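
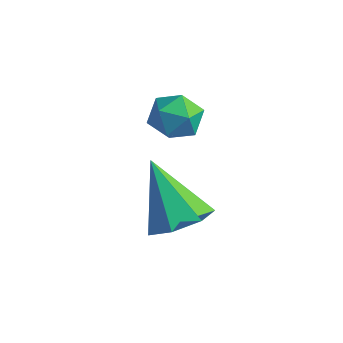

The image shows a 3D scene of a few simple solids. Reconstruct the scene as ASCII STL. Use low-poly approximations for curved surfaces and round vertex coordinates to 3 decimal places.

solid 
facet normal 0.591 -0.106 -0.800
outer loop
vertex 1.836 -0.732 1.095
vertex 1.324 -1.401 0.806
vertex 1.249 -0.531 0.635
endloop
endfacet
facet normal 0.021 0.926 0.377
outer loop
vertex 1.836 -0.732 1.095
vertex 1.249 -0.531 0.635
vertex 0.196 -1.199 2.334
endloop
endfacet
facet normal 0.591 -0.106 -0.800
outer loop
vertex 1.249 -0.531 0.635
vertex 1.324 -1.401 0.806
vertex 0.719 -0.985 0.304
endloop
endfacet
facet normal -0.620 0.781 -0.078
outer loop
vertex 1.249 -0.531 0.635
vertex 0.719 -0.985 0.304
vertex 0.196 -1.199 2.334
endloop
endfacet
facet normal 0.591 -0.106 -0.800
outer loop
vertex 0.719 -0.985 0.304
vertex 1.324 -1.401 0.806
vertex 0.645 -1.752 0.351
endloop
endfacet
facet normal -0.967 0.079 -0.241
outer loop
vertex 0.719 -0.985 0.304
vertex 0.645 -1.752 0.351
vertex 0.196 -1.199 2.334
endloop
endfacet
facet normal 0.591 -0.107 -0.800
outer loop
vertex 0.645 -1.752 0.351
vertex 1.324 -1.401 0.806
vertex 1.082 -2.255 0.741
endloop
endfacet
facet normal -0.759 -0.651 0.010
outer loop
vertex 0.645 -1.752 0.351
vertex 1.082 -2.255 0.741
vertex 0.196 -1.199 2.334
endloop
endfacet
facet normal 0.590 -0.106 -0.800
outer loop
vertex 1.082 -2.255 0.741
vertex 1.324 -1.401 0.806
vertex 1.702 -2.115 1.18
endloop
endfacet
facet normal -0.150 -0.860 0.487
outer loop
vertex 1.082 -2.255 0.741
vertex 1.702 -2.115 1.18
vertex 0.196 -1.199 2.334
endloop
endfacet
facet normal 0.591 -0.106 -0.800
outer loop
vertex 1.702 -2.115 1.18
vertex 1.324 -1.401 0.806
vertex 2.037 -1.438 1.338
endloop
endfacet
facet normal 0.398 -0.391 0.830
outer loop
vertex 1.702 -2.115 1.18
vertex 2.037 -1.438 1.338
vertex 0.196 -1.199 2.334
endloop
endfacet
facet normal 0.591 -0.107 -0.800
outer loop
vertex 2.037 -1.438 1.338
vertex 1.324 -1.401 0.806
vertex 1.836 -0.732 1.095
endloop
endfacet
facet normal 0.475 0.404 0.781
outer loop
vertex 2.037 -1.438 1.338
vertex 1.836 -0.732 1.095
vertex 0.196 -1.199 2.334
endloop
endfacet
facet normal -0.537 0.496 0.682
outer loop
vertex -1.455 1.836 1.801
vertex -1.795 1.16 2.025
vertex -1.13 1.401 2.373
endloop
endfacet
facet normal 0.091 0.817 0.570
outer loop
vertex -1.455 1.836 1.801
vertex -1.13 1.401 2.373
vertex -0.674 1.734 1.823
endloop
endfacet
facet normal 0.132 0.984 -0.123
outer loop
vertex -1.455 1.836 1.801
vertex -0.674 1.734 1.823
vertex -1.057 1.699 1.135
endloop
endfacet
facet normal -0.471 0.766 -0.439
outer loop
vertex -1.455 1.836 1.801
vertex -1.057 1.699 1.135
vertex -1.75 1.344 1.259
endloop
endfacet
facet normal -0.884 0.464 0.060
outer loop
vertex -1.455 1.836 1.801
vertex -1.75 1.344 1.259
vertex -1.795 1.16 2.025
endloop
endfacet
facet normal 0.607 0.349 0.714
outer loop
vertex -0.674 1.734 1.823
vertex -1.13 1.401 2.373
vertex -0.53 0.996 2.061
endloop
endfacet
facet normal -0.407 -0.172 0.897
outer loop
vertex -1.13 1.401 2.373
vertex -1.795 1.16 2.025
vertex -1.223 0.641 2.185
endloop
endfacet
facet normal -0.968 -0.225 -0.111
outer loop
vertex -1.795 1.16 2.025
vertex -1.75 1.344 1.259
vertex -1.606 0.606 1.497
endloop
endfacet
facet normal -0.299 0.263 -0.917
outer loop
vertex -1.75 1.344 1.259
vertex -1.057 1.699 1.135
vertex -1.15 0.939 0.947
endloop
endfacet
facet normal 0.674 0.617 -0.406
outer loop
vertex -1.057 1.699 1.135
vertex -0.674 1.734 1.823
vertex -0.485 1.18 1.295
endloop
endfacet
facet normal 0.471 -0.766 0.439
outer loop
vertex -0.825 0.504 1.519
vertex -0.53 0.996 2.061
vertex -1.223 0.641 2.185
endloop
endfacet
facet normal -0.132 -0.984 0.123
outer loop
vertex -0.825 0.504 1.519
vertex -1.223 0.641 2.185
vertex -1.606 0.606 1.497
endloop
endfacet
facet normal -0.091 -0.817 -0.570
outer loop
vertex -0.825 0.504 1.519
vertex -1.606 0.606 1.497
vertex -1.15 0.939 0.947
endloop
endfacet
facet normal 0.537 -0.496 -0.682
outer loop
vertex -0.825 0.504 1.519
vertex -1.15 0.939 0.947
vertex -0.485 1.18 1.295
endloop
endfacet
facet normal 0.884 -0.464 -0.060
outer loop
vertex -0.825 0.504 1.519
vertex -0.485 1.18 1.295
vertex -0.53 0.996 2.061
endloop
endfacet
facet normal 0.299 -0.263 0.917
outer loop
vertex -1.223 0.641 2.185
vertex -0.53 0.996 2.061
vertex -1.13 1.401 2.373
endloop
endfacet
facet normal -0.674 -0.617 0.406
outer loop
vertex -1.606 0.606 1.497
vertex -1.223 0.641 2.185
vertex -1.795 1.16 2.025
endloop
endfacet
facet normal -0.607 -0.349 -0.714
outer loop
vertex -1.15 0.939 0.947
vertex -1.606 0.606 1.497
vertex -1.75 1.344 1.259
endloop
endfacet
facet normal 0.407 0.172 -0.897
outer loop
vertex -0.485 1.18 1.295
vertex -1.15 0.939 0.947
vertex -1.057 1.699 1.135
endloop
endfacet
facet normal 0.968 0.225 0.111
outer loop
vertex -0.53 0.996 2.061
vertex -0.485 1.18 1.295
vertex -0.674 1.734 1.823
endloop
endfacet

endsolid


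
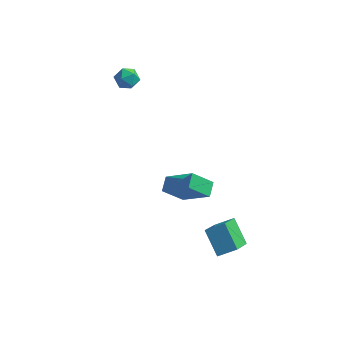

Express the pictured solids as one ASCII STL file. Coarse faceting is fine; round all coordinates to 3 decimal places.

solid 
facet normal -0.668 -0.324 0.671
outer loop
vertex 1.239 -1.91 1.419
vertex 1.19 -1.119 1.752
vertex -0.239 -1.47 0.16
endloop
endfacet
facet normal 0.056 -0.920 -0.387
outer loop
vertex 0.69 -1.021 -0.772
vertex 1.239 -1.91 1.419
vertex -0.239 -1.47 0.16
endloop
endfacet
facet normal -0.668 -0.324 0.671
outer loop
vertex -0.239 -1.47 0.16
vertex 1.19 -1.119 1.752
vertex -0.287 -0.679 0.494
endloop
endfacet
facet normal -0.742 0.222 -0.633
outer loop
vertex -0.287 -0.679 0.494
vertex 0.69 -1.021 -0.772
vertex -0.239 -1.47 0.16
endloop
endfacet
facet normal 0.742 -0.221 0.633
outer loop
vertex 1.239 -1.91 1.419
vertex 2.119 -0.67 0.82
vertex 1.19 -1.119 1.752
endloop
endfacet
facet normal 0.056 -0.920 -0.387
outer loop
vertex 2.167 -1.461 0.486
vertex 1.239 -1.91 1.419
vertex 0.69 -1.021 -0.772
endloop
endfacet
facet normal 0.743 -0.222 0.632
outer loop
vertex 2.167 -1.461 0.486
vertex 2.119 -0.67 0.82
vertex 1.239 -1.91 1.419
endloop
endfacet
facet normal -0.056 0.920 0.388
outer loop
vertex 1.19 -1.119 1.752
vertex 2.119 -0.67 0.82
vertex -0.287 -0.679 0.494
endloop
endfacet
facet normal -0.743 0.220 -0.633
outer loop
vertex 0.641 -0.23 -0.439
vertex 0.69 -1.021 -0.772
vertex -0.287 -0.679 0.494
endloop
endfacet
facet normal -0.056 0.920 0.387
outer loop
vertex -0.287 -0.679 0.494
vertex 2.119 -0.67 0.82
vertex 0.641 -0.23 -0.439
endloop
endfacet
facet normal 0.668 0.324 -0.671
outer loop
vertex 0.641 -0.23 -0.439
vertex 2.167 -1.461 0.486
vertex 0.69 -1.021 -0.772
endloop
endfacet
facet normal 0.668 0.324 -0.671
outer loop
vertex 2.119 -0.67 0.82
vertex 2.167 -1.461 0.486
vertex 0.641 -0.23 -0.439
endloop
endfacet
facet normal -0.566 0.541 0.622
outer loop
vertex 2.858 -1.158 -1.924
vertex 2.926 0.425 -3.24
vertex 1.96 -1.53 -2.418
endloop
endfacet
facet normal -0.033 -0.769 0.639
outer loop
vertex 2.854 -2.385 -3.4
vertex 2.858 -1.158 -1.924
vertex 1.96 -1.53 -2.418
endloop
endfacet
facet normal -0.566 0.541 0.622
outer loop
vertex 1.96 -1.53 -2.418
vertex 2.926 0.425 -3.24
vertex 2.028 0.053 -3.734
endloop
endfacet
facet normal -0.824 -0.341 -0.453
outer loop
vertex 2.028 0.053 -3.734
vertex 2.854 -2.385 -3.4
vertex 1.96 -1.53 -2.418
endloop
endfacet
facet normal 0.824 0.341 0.453
outer loop
vertex 2.858 -1.158 -1.924
vertex 3.82 -0.43 -4.222
vertex 2.926 0.425 -3.24
endloop
endfacet
facet normal -0.033 -0.769 0.639
outer loop
vertex 3.752 -2.013 -2.906
vertex 2.858 -1.158 -1.924
vertex 2.854 -2.385 -3.4
endloop
endfacet
facet normal 0.824 0.341 0.453
outer loop
vertex 3.752 -2.013 -2.906
vertex 3.82 -0.43 -4.222
vertex 2.858 -1.158 -1.924
endloop
endfacet
facet normal 0.033 0.769 -0.639
outer loop
vertex 2.926 0.425 -3.24
vertex 3.82 -0.43 -4.222
vertex 2.028 0.053 -3.734
endloop
endfacet
facet normal -0.824 -0.341 -0.453
outer loop
vertex 2.922 -0.802 -4.716
vertex 2.854 -2.385 -3.4
vertex 2.028 0.053 -3.734
endloop
endfacet
facet normal 0.033 0.769 -0.639
outer loop
vertex 2.028 0.053 -3.734
vertex 3.82 -0.43 -4.222
vertex 2.922 -0.802 -4.716
endloop
endfacet
facet normal 0.566 -0.541 -0.622
outer loop
vertex 2.922 -0.802 -4.716
vertex 3.752 -2.013 -2.906
vertex 2.854 -2.385 -3.4
endloop
endfacet
facet normal 0.566 -0.541 -0.622
outer loop
vertex 3.82 -0.43 -4.222
vertex 3.752 -2.013 -2.906
vertex 2.922 -0.802 -4.716
endloop
endfacet
facet normal -0.317 0.772 0.552
outer loop
vertex -4.219 4.441 3.047
vertex -4.041 4.088 3.643
vertex -3.563 4.513 3.323
endloop
endfacet
facet normal -0.074 0.994 -0.084
outer loop
vertex -4.219 4.441 3.047
vertex -3.563 4.513 3.323
vertex -3.649 4.447 2.616
endloop
endfacet
facet normal -0.454 0.667 -0.591
outer loop
vertex -4.219 4.441 3.047
vertex -3.649 4.447 2.616
vertex -4.18 3.983 2.5
endloop
endfacet
facet normal -0.932 0.243 -0.270
outer loop
vertex -4.219 4.441 3.047
vertex -4.18 3.983 2.5
vertex -4.422 3.761 3.135
endloop
endfacet
facet normal -0.846 0.309 0.435
outer loop
vertex -4.219 4.441 3.047
vertex -4.422 3.761 3.135
vertex -4.041 4.088 3.643
endloop
endfacet
facet normal 0.604 0.783 -0.147
outer loop
vertex -3.649 4.447 2.616
vertex -3.563 4.513 3.323
vertex -3.118 4.099 2.945
endloop
endfacet
facet normal 0.213 0.424 0.880
outer loop
vertex -3.563 4.513 3.323
vertex -4.041 4.088 3.643
vertex -3.36 3.877 3.58
endloop
endfacet
facet normal -0.643 -0.327 0.693
outer loop
vertex -4.041 4.088 3.643
vertex -4.422 3.761 3.135
vertex -3.891 3.413 3.464
endloop
endfacet
facet normal -0.783 -0.431 -0.449
outer loop
vertex -4.422 3.761 3.135
vertex -4.18 3.983 2.5
vertex -3.977 3.347 2.757
endloop
endfacet
facet normal -0.011 0.254 -0.967
outer loop
vertex -4.18 3.983 2.5
vertex -3.649 4.447 2.616
vertex -3.499 3.772 2.437
endloop
endfacet
facet normal 0.932 -0.243 0.270
outer loop
vertex -3.321 3.419 3.033
vertex -3.118 4.099 2.945
vertex -3.36 3.877 3.58
endloop
endfacet
facet normal 0.454 -0.667 0.591
outer loop
vertex -3.321 3.419 3.033
vertex -3.36 3.877 3.58
vertex -3.891 3.413 3.464
endloop
endfacet
facet normal 0.074 -0.994 0.084
outer loop
vertex -3.321 3.419 3.033
vertex -3.891 3.413 3.464
vertex -3.977 3.347 2.757
endloop
endfacet
facet normal 0.317 -0.772 -0.552
outer loop
vertex -3.321 3.419 3.033
vertex -3.977 3.347 2.757
vertex -3.499 3.772 2.437
endloop
endfacet
facet normal 0.846 -0.309 -0.435
outer loop
vertex -3.321 3.419 3.033
vertex -3.499 3.772 2.437
vertex -3.118 4.099 2.945
endloop
endfacet
facet normal 0.783 0.431 0.449
outer loop
vertex -3.36 3.877 3.58
vertex -3.118 4.099 2.945
vertex -3.563 4.513 3.323
endloop
endfacet
facet normal 0.011 -0.254 0.967
outer loop
vertex -3.891 3.413 3.464
vertex -3.36 3.877 3.58
vertex -4.041 4.088 3.643
endloop
endfacet
facet normal -0.604 -0.783 0.147
outer loop
vertex -3.977 3.347 2.757
vertex -3.891 3.413 3.464
vertex -4.422 3.761 3.135
endloop
endfacet
facet normal -0.213 -0.424 -0.880
outer loop
vertex -3.499 3.772 2.437
vertex -3.977 3.347 2.757
vertex -4.18 3.983 2.5
endloop
endfacet
facet normal 0.643 0.327 -0.693
outer loop
vertex -3.118 4.099 2.945
vertex -3.499 3.772 2.437
vertex -3.649 4.447 2.616
endloop
endfacet

endsolid


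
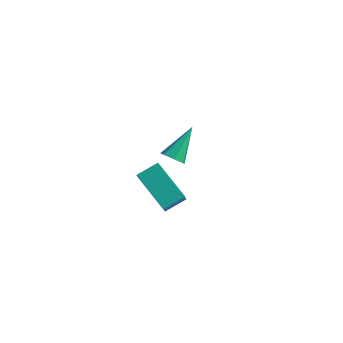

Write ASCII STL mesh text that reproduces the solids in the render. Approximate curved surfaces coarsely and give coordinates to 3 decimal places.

solid 
facet normal -0.106 -0.761 -0.640
outer loop
vertex -1.705 0.915 -1.034
vertex -1.964 1.27 -1.413
vertex -1.4 1.147 -1.36
endloop
endfacet
facet normal 0.786 -0.222 0.577
outer loop
vertex -1.705 0.915 -1.034
vertex -1.4 1.147 -1.36
vertex -1.776 2.61 -0.287
endloop
endfacet
facet normal -0.106 -0.761 -0.640
outer loop
vertex -1.4 1.147 -1.36
vertex -1.964 1.27 -1.413
vertex -1.519 1.471 -1.726
endloop
endfacet
facet normal 0.956 0.287 -0.057
outer loop
vertex -1.4 1.147 -1.36
vertex -1.519 1.471 -1.726
vertex -1.776 2.61 -0.287
endloop
endfacet
facet normal -0.107 -0.761 -0.640
outer loop
vertex -1.519 1.471 -1.726
vertex -1.964 1.27 -1.413
vertex -1.973 1.644 -1.856
endloop
endfacet
facet normal 0.430 0.744 -0.512
outer loop
vertex -1.519 1.471 -1.726
vertex -1.973 1.644 -1.856
vertex -1.776 2.61 -0.287
endloop
endfacet
facet normal -0.107 -0.761 -0.640
outer loop
vertex -1.973 1.644 -1.856
vertex -1.964 1.27 -1.413
vertex -2.421 1.536 -1.653
endloop
endfacet
facet normal -0.395 0.803 -0.445
outer loop
vertex -1.973 1.644 -1.856
vertex -2.421 1.536 -1.653
vertex -1.776 2.61 -0.287
endloop
endfacet
facet normal -0.106 -0.761 -0.641
outer loop
vertex -2.421 1.536 -1.653
vertex -1.964 1.27 -1.413
vertex -2.524 1.227 -1.269
endloop
endfacet
facet normal -0.902 0.420 0.096
outer loop
vertex -2.421 1.536 -1.653
vertex -2.524 1.227 -1.269
vertex -1.776 2.61 -0.287
endloop
endfacet
facet normal -0.106 -0.762 -0.639
outer loop
vertex -2.524 1.227 -1.269
vertex -1.964 1.27 -1.413
vertex -2.206 0.951 -0.993
endloop
endfacet
facet normal -0.706 -0.114 0.699
outer loop
vertex -2.524 1.227 -1.269
vertex -2.206 0.951 -0.993
vertex -1.776 2.61 -0.287
endloop
endfacet
facet normal -0.107 -0.761 -0.640
outer loop
vertex -2.206 0.951 -0.993
vertex -1.964 1.27 -1.413
vertex -1.705 0.915 -1.034
endloop
endfacet
facet normal 0.046 -0.401 0.915
outer loop
vertex -2.206 0.951 -0.993
vertex -1.705 0.915 -1.034
vertex -1.776 2.61 -0.287
endloop
endfacet
facet normal -0.527 -0.757 -0.386
outer loop
vertex -0.862 -3.578 2.118
vertex -1.351 -2.586 0.839
vertex 0.624 -4.111 1.135
endloop
endfacet
facet normal 0.290 -0.587 0.756
outer loop
vertex 1.151 -3.354 1.521
vertex -0.862 -3.578 2.118
vertex 0.624 -4.111 1.135
endloop
endfacet
facet normal -0.527 -0.757 -0.386
outer loop
vertex 0.624 -4.111 1.135
vertex -1.351 -2.586 0.839
vertex 0.135 -3.12 -0.143
endloop
endfacet
facet normal 0.799 -0.287 -0.528
outer loop
vertex 0.135 -3.12 -0.143
vertex 1.151 -3.354 1.521
vertex 0.624 -4.111 1.135
endloop
endfacet
facet normal -0.799 0.287 0.528
outer loop
vertex -0.862 -3.578 2.118
vertex -0.824 -1.829 1.225
vertex -1.351 -2.586 0.839
endloop
endfacet
facet normal 0.290 -0.586 0.757
outer loop
vertex -0.335 -2.82 2.503
vertex -0.862 -3.578 2.118
vertex 1.151 -3.354 1.521
endloop
endfacet
facet normal -0.799 0.287 0.528
outer loop
vertex -0.335 -2.82 2.503
vertex -0.824 -1.829 1.225
vertex -0.862 -3.578 2.118
endloop
endfacet
facet normal -0.289 0.587 -0.756
outer loop
vertex -1.351 -2.586 0.839
vertex -0.824 -1.829 1.225
vertex 0.135 -3.12 -0.143
endloop
endfacet
facet normal 0.799 -0.287 -0.528
outer loop
vertex 0.662 -2.362 0.242
vertex 1.151 -3.354 1.521
vertex 0.135 -3.12 -0.143
endloop
endfacet
facet normal -0.290 0.586 -0.757
outer loop
vertex 0.135 -3.12 -0.143
vertex -0.824 -1.829 1.225
vertex 0.662 -2.362 0.242
endloop
endfacet
facet normal 0.527 0.757 0.386
outer loop
vertex 0.662 -2.362 0.242
vertex -0.335 -2.82 2.503
vertex 1.151 -3.354 1.521
endloop
endfacet
facet normal 0.527 0.757 0.386
outer loop
vertex -0.824 -1.829 1.225
vertex -0.335 -2.82 2.503
vertex 0.662 -2.362 0.242
endloop
endfacet

endsolid


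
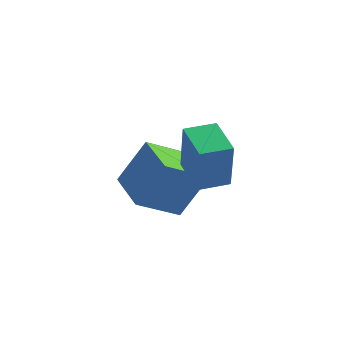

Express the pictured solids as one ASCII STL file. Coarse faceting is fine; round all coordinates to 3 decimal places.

solid 
facet normal -0.833 -0.553 -0.030
outer loop
vertex -2.003 -2.889 1.698
vertex -2.704 -1.847 1.943
vertex -2.135 -2.604 0.108
endloop
endfacet
facet normal 0.548 -0.814 -0.191
outer loop
vertex -1.336 -2.073 0.137
vertex -2.003 -2.889 1.698
vertex -2.135 -2.604 0.108
endloop
endfacet
facet normal -0.833 -0.553 -0.030
outer loop
vertex -2.135 -2.604 0.108
vertex -2.704 -1.847 1.943
vertex -2.836 -1.561 0.354
endloop
endfacet
facet normal -0.082 0.176 -0.981
outer loop
vertex -2.836 -1.561 0.354
vertex -1.336 -2.073 0.137
vertex -2.135 -2.604 0.108
endloop
endfacet
facet normal 0.081 -0.176 0.981
outer loop
vertex -2.003 -2.889 1.698
vertex -1.905 -1.316 1.972
vertex -2.704 -1.847 1.943
endloop
endfacet
facet normal 0.547 -0.815 -0.192
outer loop
vertex -1.204 -2.359 1.726
vertex -2.003 -2.889 1.698
vertex -1.336 -2.073 0.137
endloop
endfacet
facet normal 0.082 -0.176 0.981
outer loop
vertex -1.204 -2.359 1.726
vertex -1.905 -1.316 1.972
vertex -2.003 -2.889 1.698
endloop
endfacet
facet normal -0.548 0.814 0.192
outer loop
vertex -2.704 -1.847 1.943
vertex -1.905 -1.316 1.972
vertex -2.836 -1.561 0.354
endloop
endfacet
facet normal -0.082 0.175 -0.981
outer loop
vertex -2.037 -1.031 0.382
vertex -1.336 -2.073 0.137
vertex -2.836 -1.561 0.354
endloop
endfacet
facet normal -0.547 0.815 0.191
outer loop
vertex -2.836 -1.561 0.354
vertex -1.905 -1.316 1.972
vertex -2.037 -1.031 0.382
endloop
endfacet
facet normal 0.833 0.553 0.030
outer loop
vertex -2.037 -1.031 0.382
vertex -1.204 -2.359 1.726
vertex -1.336 -2.073 0.137
endloop
endfacet
facet normal 0.833 0.553 0.030
outer loop
vertex -1.905 -1.316 1.972
vertex -1.204 -2.359 1.726
vertex -2.037 -1.031 0.382
endloop
endfacet
facet normal -0.570 0.821 0.046
outer loop
vertex -4.405 0.679 -0.363
vertex -3.326 1.473 -1.162
vertex -5.142 0.247 -1.786
endloop
endfacet
facet normal -0.692 -0.509 0.513
outer loop
vertex -4.254 -1.033 -1.858
vertex -4.405 0.679 -0.363
vertex -5.142 0.247 -1.786
endloop
endfacet
facet normal -0.570 0.820 0.046
outer loop
vertex -5.142 0.247 -1.786
vertex -3.326 1.473 -1.162
vertex -4.064 1.041 -2.586
endloop
endfacet
facet normal -0.445 -0.260 -0.857
outer loop
vertex -4.064 1.041 -2.586
vertex -4.254 -1.033 -1.858
vertex -5.142 0.247 -1.786
endloop
endfacet
facet normal 0.444 0.260 0.858
outer loop
vertex -4.405 0.679 -0.363
vertex -2.438 0.193 -1.234
vertex -3.326 1.473 -1.162
endloop
endfacet
facet normal -0.692 -0.509 0.513
outer loop
vertex -3.516 -0.601 -0.434
vertex -4.405 0.679 -0.363
vertex -4.254 -1.033 -1.858
endloop
endfacet
facet normal 0.444 0.261 0.857
outer loop
vertex -3.516 -0.601 -0.434
vertex -2.438 0.193 -1.234
vertex -4.405 0.679 -0.363
endloop
endfacet
facet normal 0.692 0.509 -0.513
outer loop
vertex -3.326 1.473 -1.162
vertex -2.438 0.193 -1.234
vertex -4.064 1.041 -2.586
endloop
endfacet
facet normal -0.443 -0.260 -0.858
outer loop
vertex -3.175 -0.239 -2.657
vertex -4.254 -1.033 -1.858
vertex -4.064 1.041 -2.586
endloop
endfacet
facet normal 0.692 0.509 -0.513
outer loop
vertex -4.064 1.041 -2.586
vertex -2.438 0.193 -1.234
vertex -3.175 -0.239 -2.657
endloop
endfacet
facet normal 0.570 -0.821 -0.046
outer loop
vertex -3.175 -0.239 -2.657
vertex -3.516 -0.601 -0.434
vertex -4.254 -1.033 -1.858
endloop
endfacet
facet normal 0.570 -0.820 -0.046
outer loop
vertex -2.438 0.193 -1.234
vertex -3.516 -0.601 -0.434
vertex -3.175 -0.239 -2.657
endloop
endfacet

endsolid


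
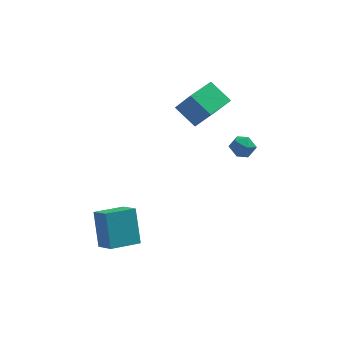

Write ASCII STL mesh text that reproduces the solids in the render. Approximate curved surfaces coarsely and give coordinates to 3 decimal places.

solid 
facet normal 0.367 0.756 -0.542
outer loop
vertex 2.324 1.078 0.824
vertex 1.798 1.448 0.984
vertex 2.339 1.459 1.366
endloop
endfacet
facet normal 0.893 0.356 -0.275
outer loop
vertex 2.324 1.078 0.824
vertex 2.339 1.459 1.366
vertex 2.589 0.846 1.385
endloop
endfacet
facet normal 0.802 -0.314 -0.509
outer loop
vertex 2.324 1.078 0.824
vertex 2.589 0.846 1.385
vertex 2.202 0.456 1.016
endloop
endfacet
facet normal 0.218 -0.327 -0.920
outer loop
vertex 2.324 1.078 0.824
vertex 2.202 0.456 1.016
vertex 1.713 0.827 0.768
endloop
endfacet
facet normal -0.051 0.334 -0.941
outer loop
vertex 2.324 1.078 0.824
vertex 1.713 0.827 0.768
vertex 1.798 1.448 0.984
endloop
endfacet
facet normal 0.829 0.352 0.435
outer loop
vertex 2.589 0.846 1.385
vertex 2.339 1.459 1.366
vertex 2.227 1.073 1.892
endloop
endfacet
facet normal -0.023 1.000 0.004
outer loop
vertex 2.339 1.459 1.366
vertex 1.798 1.448 0.984
vertex 1.738 1.444 1.644
endloop
endfacet
facet normal -0.698 0.319 -0.641
outer loop
vertex 1.798 1.448 0.984
vertex 1.713 0.827 0.768
vertex 1.351 1.054 1.275
endloop
endfacet
facet normal -0.262 -0.751 -0.607
outer loop
vertex 1.713 0.827 0.768
vertex 2.202 0.456 1.016
vertex 1.601 0.441 1.294
endloop
endfacet
facet normal 0.681 -0.730 0.057
outer loop
vertex 2.202 0.456 1.016
vertex 2.589 0.846 1.385
vertex 2.142 0.452 1.676
endloop
endfacet
facet normal -0.218 0.327 0.920
outer loop
vertex 1.616 0.822 1.836
vertex 2.227 1.073 1.892
vertex 1.738 1.444 1.644
endloop
endfacet
facet normal -0.802 0.314 0.509
outer loop
vertex 1.616 0.822 1.836
vertex 1.738 1.444 1.644
vertex 1.351 1.054 1.275
endloop
endfacet
facet normal -0.893 -0.356 0.275
outer loop
vertex 1.616 0.822 1.836
vertex 1.351 1.054 1.275
vertex 1.601 0.441 1.294
endloop
endfacet
facet normal -0.367 -0.756 0.542
outer loop
vertex 1.616 0.822 1.836
vertex 1.601 0.441 1.294
vertex 2.142 0.452 1.676
endloop
endfacet
facet normal 0.051 -0.334 0.941
outer loop
vertex 1.616 0.822 1.836
vertex 2.142 0.452 1.676
vertex 2.227 1.073 1.892
endloop
endfacet
facet normal 0.262 0.751 0.607
outer loop
vertex 1.738 1.444 1.644
vertex 2.227 1.073 1.892
vertex 2.339 1.459 1.366
endloop
endfacet
facet normal -0.681 0.730 -0.057
outer loop
vertex 1.351 1.054 1.275
vertex 1.738 1.444 1.644
vertex 1.798 1.448 0.984
endloop
endfacet
facet normal -0.829 -0.352 -0.435
outer loop
vertex 1.601 0.441 1.294
vertex 1.351 1.054 1.275
vertex 1.713 0.827 0.768
endloop
endfacet
facet normal 0.023 -1.000 -0.004
outer loop
vertex 2.142 0.452 1.676
vertex 1.601 0.441 1.294
vertex 2.202 0.456 1.016
endloop
endfacet
facet normal 0.698 -0.319 0.641
outer loop
vertex 2.227 1.073 1.892
vertex 2.142 0.452 1.676
vertex 2.589 0.846 1.385
endloop
endfacet
facet normal -0.849 -0.499 0.174
outer loop
vertex -3.909 -2.902 -0.102
vertex -4.477 -2.131 -0.663
vertex -3.67 -3.844 -1.641
endloop
endfacet
facet normal 0.513 -0.694 0.505
outer loop
vertex -2.423 -3.109 -1.897
vertex -3.909 -2.902 -0.102
vertex -3.67 -3.844 -1.641
endloop
endfacet
facet normal -0.849 -0.499 0.174
outer loop
vertex -3.67 -3.844 -1.641
vertex -4.477 -2.131 -0.663
vertex -4.239 -3.072 -2.202
endloop
endfacet
facet normal 0.131 -0.518 -0.846
outer loop
vertex -4.239 -3.072 -2.202
vertex -2.423 -3.109 -1.897
vertex -3.67 -3.844 -1.641
endloop
endfacet
facet normal -0.132 0.518 0.845
outer loop
vertex -3.909 -2.902 -0.102
vertex -3.23 -1.396 -0.919
vertex -4.477 -2.131 -0.663
endloop
endfacet
facet normal 0.512 -0.695 0.504
outer loop
vertex -2.661 -2.168 -0.358
vertex -3.909 -2.902 -0.102
vertex -2.423 -3.109 -1.897
endloop
endfacet
facet normal -0.131 0.518 0.845
outer loop
vertex -2.661 -2.168 -0.358
vertex -3.23 -1.396 -0.919
vertex -3.909 -2.902 -0.102
endloop
endfacet
facet normal -0.513 0.695 -0.504
outer loop
vertex -4.477 -2.131 -0.663
vertex -3.23 -1.396 -0.919
vertex -4.239 -3.072 -2.202
endloop
endfacet
facet normal 0.131 -0.518 -0.845
outer loop
vertex -2.991 -2.338 -2.458
vertex -2.423 -3.109 -1.897
vertex -4.239 -3.072 -2.202
endloop
endfacet
facet normal -0.512 0.695 -0.505
outer loop
vertex -4.239 -3.072 -2.202
vertex -3.23 -1.396 -0.919
vertex -2.991 -2.338 -2.458
endloop
endfacet
facet normal 0.849 0.499 -0.174
outer loop
vertex -2.991 -2.338 -2.458
vertex -2.661 -2.168 -0.358
vertex -2.423 -3.109 -1.897
endloop
endfacet
facet normal 0.849 0.499 -0.174
outer loop
vertex -3.23 -1.396 -0.919
vertex -2.661 -2.168 -0.358
vertex -2.991 -2.338 -2.458
endloop
endfacet
facet normal -0.665 0.472 0.579
outer loop
vertex -0.348 0.885 4.802
vertex 0.54 2.094 4.835
vertex -1.023 1.414 3.596
endloop
endfacet
facet normal -0.592 -0.806 -0.022
outer loop
vertex -0.14 0.786 2.825
vertex -0.348 0.885 4.802
vertex -1.023 1.414 3.596
endloop
endfacet
facet normal -0.665 0.472 0.579
outer loop
vertex -1.023 1.414 3.596
vertex 0.54 2.094 4.835
vertex -0.136 2.623 3.629
endloop
endfacet
facet normal -0.457 0.357 -0.814
outer loop
vertex -0.136 2.623 3.629
vertex -0.14 0.786 2.825
vertex -1.023 1.414 3.596
endloop
endfacet
facet normal 0.457 -0.358 0.814
outer loop
vertex -0.348 0.885 4.802
vertex 1.423 1.466 4.064
vertex 0.54 2.094 4.835
endloop
endfacet
facet normal -0.592 -0.806 -0.022
outer loop
vertex 0.536 0.257 4.031
vertex -0.348 0.885 4.802
vertex -0.14 0.786 2.825
endloop
endfacet
facet normal 0.457 -0.357 0.815
outer loop
vertex 0.536 0.257 4.031
vertex 1.423 1.466 4.064
vertex -0.348 0.885 4.802
endloop
endfacet
facet normal 0.592 0.806 0.022
outer loop
vertex 0.54 2.094 4.835
vertex 1.423 1.466 4.064
vertex -0.136 2.623 3.629
endloop
endfacet
facet normal -0.457 0.358 -0.815
outer loop
vertex 0.748 1.995 2.858
vertex -0.14 0.786 2.825
vertex -0.136 2.623 3.629
endloop
endfacet
facet normal 0.592 0.806 0.022
outer loop
vertex -0.136 2.623 3.629
vertex 1.423 1.466 4.064
vertex 0.748 1.995 2.858
endloop
endfacet
facet normal 0.664 -0.472 -0.579
outer loop
vertex 0.748 1.995 2.858
vertex 0.536 0.257 4.031
vertex -0.14 0.786 2.825
endloop
endfacet
facet normal 0.665 -0.472 -0.579
outer loop
vertex 1.423 1.466 4.064
vertex 0.536 0.257 4.031
vertex 0.748 1.995 2.858
endloop
endfacet

endsolid


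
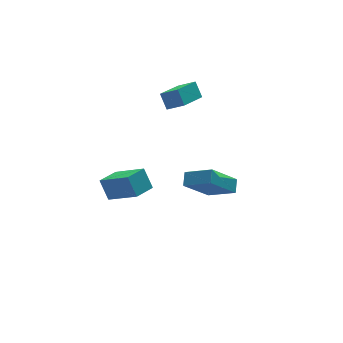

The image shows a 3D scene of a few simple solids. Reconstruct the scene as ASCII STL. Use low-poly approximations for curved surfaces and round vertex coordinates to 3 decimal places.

solid 
facet normal -0.420 0.718 -0.554
outer loop
vertex -4.484 4.256 -3.577
vertex -3.322 4.778 -3.782
vertex -4.342 3.526 -4.631
endloop
endfacet
facet normal -0.901 -0.405 0.159
outer loop
vertex -3.438 1.982 -3.438
vertex -4.484 4.256 -3.577
vertex -4.342 3.526 -4.631
endloop
endfacet
facet normal -0.420 0.718 -0.554
outer loop
vertex -4.342 3.526 -4.631
vertex -3.322 4.778 -3.782
vertex -3.18 4.048 -4.836
endloop
endfacet
facet normal 0.110 -0.566 -0.817
outer loop
vertex -3.18 4.048 -4.836
vertex -3.438 1.982 -3.438
vertex -4.342 3.526 -4.631
endloop
endfacet
facet normal -0.110 0.566 0.817
outer loop
vertex -4.484 4.256 -3.577
vertex -2.418 3.234 -2.589
vertex -3.322 4.778 -3.782
endloop
endfacet
facet normal -0.901 -0.405 0.159
outer loop
vertex -3.58 2.712 -2.384
vertex -4.484 4.256 -3.577
vertex -3.438 1.982 -3.438
endloop
endfacet
facet normal -0.110 0.566 0.817
outer loop
vertex -3.58 2.712 -2.384
vertex -2.418 3.234 -2.589
vertex -4.484 4.256 -3.577
endloop
endfacet
facet normal 0.901 0.405 -0.159
outer loop
vertex -3.322 4.778 -3.782
vertex -2.418 3.234 -2.589
vertex -3.18 4.048 -4.836
endloop
endfacet
facet normal 0.110 -0.566 -0.817
outer loop
vertex -2.276 2.504 -3.643
vertex -3.438 1.982 -3.438
vertex -3.18 4.048 -4.836
endloop
endfacet
facet normal 0.901 0.405 -0.159
outer loop
vertex -3.18 4.048 -4.836
vertex -2.418 3.234 -2.589
vertex -2.276 2.504 -3.643
endloop
endfacet
facet normal 0.420 -0.718 0.554
outer loop
vertex -2.276 2.504 -3.643
vertex -3.58 2.712 -2.384
vertex -3.438 1.982 -3.438
endloop
endfacet
facet normal 0.420 -0.718 0.554
outer loop
vertex -2.418 3.234 -2.589
vertex -3.58 2.712 -2.384
vertex -2.276 2.504 -3.643
endloop
endfacet
facet normal -0.795 -0.502 0.341
outer loop
vertex -0.736 2.701 3.604
vertex -1.394 3.355 3.032
vertex -0.677 2.072 2.816
endloop
endfacet
facet normal 0.604 -0.600 0.524
outer loop
vertex 0.834 3.025 2.168
vertex -0.736 2.701 3.604
vertex -0.677 2.072 2.816
endloop
endfacet
facet normal -0.795 -0.502 0.341
outer loop
vertex -0.677 2.072 2.816
vertex -1.394 3.355 3.032
vertex -1.335 2.726 2.244
endloop
endfacet
facet normal 0.059 -0.623 -0.780
outer loop
vertex -1.335 2.726 2.244
vertex 0.834 3.025 2.168
vertex -0.677 2.072 2.816
endloop
endfacet
facet normal -0.059 0.623 0.780
outer loop
vertex -0.736 2.701 3.604
vertex 0.117 4.308 2.384
vertex -1.394 3.355 3.032
endloop
endfacet
facet normal 0.604 -0.600 0.524
outer loop
vertex 0.775 3.654 2.956
vertex -0.736 2.701 3.604
vertex 0.834 3.025 2.168
endloop
endfacet
facet normal -0.059 0.623 0.780
outer loop
vertex 0.775 3.654 2.956
vertex 0.117 4.308 2.384
vertex -0.736 2.701 3.604
endloop
endfacet
facet normal -0.604 0.600 -0.524
outer loop
vertex -1.394 3.355 3.032
vertex 0.117 4.308 2.384
vertex -1.335 2.726 2.244
endloop
endfacet
facet normal 0.059 -0.623 -0.780
outer loop
vertex 0.176 3.679 1.596
vertex 0.834 3.025 2.168
vertex -1.335 2.726 2.244
endloop
endfacet
facet normal -0.604 0.600 -0.524
outer loop
vertex -1.335 2.726 2.244
vertex 0.117 4.308 2.384
vertex 0.176 3.679 1.596
endloop
endfacet
facet normal 0.795 0.502 -0.341
outer loop
vertex 0.176 3.679 1.596
vertex 0.775 3.654 2.956
vertex 0.834 3.025 2.168
endloop
endfacet
facet normal 0.795 0.502 -0.341
outer loop
vertex 0.117 4.308 2.384
vertex 0.775 3.654 2.956
vertex 0.176 3.679 1.596
endloop
endfacet
facet normal -0.550 0.690 -0.471
outer loop
vertex -2.539 -1.597 1.205
vertex -1.085 -1.468 -0.305
vertex -2.917 -2.181 0.791
endloop
endfacet
facet normal -0.693 -0.061 0.718
outer loop
vertex -2.015 -3.312 1.565
vertex -2.539 -1.597 1.205
vertex -2.917 -2.181 0.791
endloop
endfacet
facet normal -0.550 0.689 -0.472
outer loop
vertex -2.917 -2.181 0.791
vertex -1.085 -1.468 -0.305
vertex -1.463 -2.053 -0.718
endloop
endfacet
facet normal -0.467 -0.722 -0.511
outer loop
vertex -1.463 -2.053 -0.718
vertex -2.015 -3.312 1.565
vertex -2.917 -2.181 0.791
endloop
endfacet
facet normal 0.467 0.722 0.511
outer loop
vertex -2.539 -1.597 1.205
vertex -0.183 -2.599 0.469
vertex -1.085 -1.468 -0.305
endloop
endfacet
facet normal -0.692 -0.061 0.719
outer loop
vertex -1.637 -2.727 1.978
vertex -2.539 -1.597 1.205
vertex -2.015 -3.312 1.565
endloop
endfacet
facet normal 0.467 0.722 0.511
outer loop
vertex -1.637 -2.727 1.978
vertex -0.183 -2.599 0.469
vertex -2.539 -1.597 1.205
endloop
endfacet
facet normal 0.692 0.060 -0.719
outer loop
vertex -1.085 -1.468 -0.305
vertex -0.183 -2.599 0.469
vertex -1.463 -2.053 -0.718
endloop
endfacet
facet normal -0.467 -0.722 -0.511
outer loop
vertex -0.561 -3.183 0.055
vertex -2.015 -3.312 1.565
vertex -1.463 -2.053 -0.718
endloop
endfacet
facet normal 0.693 0.061 -0.719
outer loop
vertex -1.463 -2.053 -0.718
vertex -0.183 -2.599 0.469
vertex -0.561 -3.183 0.055
endloop
endfacet
facet normal 0.551 -0.689 0.471
outer loop
vertex -0.561 -3.183 0.055
vertex -1.637 -2.727 1.978
vertex -2.015 -3.312 1.565
endloop
endfacet
facet normal 0.550 -0.690 0.471
outer loop
vertex -0.183 -2.599 0.469
vertex -1.637 -2.727 1.978
vertex -0.561 -3.183 0.055
endloop
endfacet

endsolid


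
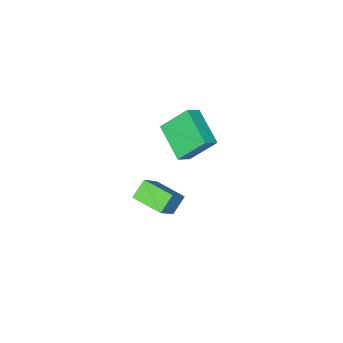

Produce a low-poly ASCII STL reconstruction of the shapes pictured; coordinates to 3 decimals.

solid 
facet normal -0.643 -0.180 -0.744
outer loop
vertex 0.228 -3.003 -3.233
vertex -0.037 -1.244 -3.43
vertex 1.137 -2.956 -4.03
endloop
endfacet
facet normal 0.148 -0.983 0.111
outer loop
vertex 2.417 -2.596 -2.55
vertex 0.228 -3.003 -3.233
vertex 1.137 -2.956 -4.03
endloop
endfacet
facet normal -0.644 -0.181 -0.743
outer loop
vertex 1.137 -2.956 -4.03
vertex -0.037 -1.244 -3.43
vertex 0.871 -1.196 -4.228
endloop
endfacet
facet normal 0.751 0.039 -0.659
outer loop
vertex 0.871 -1.196 -4.228
vertex 2.417 -2.596 -2.55
vertex 1.137 -2.956 -4.03
endloop
endfacet
facet normal -0.751 -0.039 0.659
outer loop
vertex 0.228 -3.003 -3.233
vertex 1.243 -0.884 -1.95
vertex -0.037 -1.244 -3.43
endloop
endfacet
facet normal 0.148 -0.983 0.110
outer loop
vertex 1.509 -2.644 -1.752
vertex 0.228 -3.003 -3.233
vertex 2.417 -2.596 -2.55
endloop
endfacet
facet normal -0.751 -0.039 0.659
outer loop
vertex 1.509 -2.644 -1.752
vertex 1.243 -0.884 -1.95
vertex 0.228 -3.003 -3.233
endloop
endfacet
facet normal -0.149 0.983 -0.110
outer loop
vertex -0.037 -1.244 -3.43
vertex 1.243 -0.884 -1.95
vertex 0.871 -1.196 -4.228
endloop
endfacet
facet normal 0.751 0.039 -0.659
outer loop
vertex 2.152 -0.837 -2.747
vertex 2.417 -2.596 -2.55
vertex 0.871 -1.196 -4.228
endloop
endfacet
facet normal -0.148 0.983 -0.110
outer loop
vertex 0.871 -1.196 -4.228
vertex 1.243 -0.884 -1.95
vertex 2.152 -0.837 -2.747
endloop
endfacet
facet normal 0.644 0.180 0.744
outer loop
vertex 2.152 -0.837 -2.747
vertex 1.509 -2.644 -1.752
vertex 2.417 -2.596 -2.55
endloop
endfacet
facet normal 0.643 0.181 0.744
outer loop
vertex 1.243 -0.884 -1.95
vertex 1.509 -2.644 -1.752
vertex 2.152 -0.837 -2.747
endloop
endfacet
facet normal -0.488 0.500 0.715
outer loop
vertex -0.883 -1.062 3.68
vertex -0.062 -1.099 4.266
vertex -0.19 0.833 2.828
endloop
endfacet
facet normal -0.813 0.036 -0.581
outer loop
vertex 0.762 -0.141 1.434
vertex -0.883 -1.062 3.68
vertex -0.19 0.833 2.828
endloop
endfacet
facet normal -0.489 0.500 0.715
outer loop
vertex -0.19 0.833 2.828
vertex -0.062 -1.099 4.266
vertex 0.631 0.796 3.415
endloop
endfacet
facet normal 0.317 0.865 -0.388
outer loop
vertex 0.631 0.796 3.415
vertex 0.762 -0.141 1.434
vertex -0.19 0.833 2.828
endloop
endfacet
facet normal -0.316 -0.865 0.389
outer loop
vertex -0.883 -1.062 3.68
vertex 0.89 -2.073 2.872
vertex -0.062 -1.099 4.266
endloop
endfacet
facet normal -0.813 0.037 -0.581
outer loop
vertex 0.069 -2.036 2.285
vertex -0.883 -1.062 3.68
vertex 0.762 -0.141 1.434
endloop
endfacet
facet normal -0.317 -0.865 0.388
outer loop
vertex 0.069 -2.036 2.285
vertex 0.89 -2.073 2.872
vertex -0.883 -1.062 3.68
endloop
endfacet
facet normal 0.813 -0.037 0.581
outer loop
vertex -0.062 -1.099 4.266
vertex 0.89 -2.073 2.872
vertex 0.631 0.796 3.415
endloop
endfacet
facet normal 0.316 0.865 -0.388
outer loop
vertex 1.583 -0.178 2.02
vertex 0.762 -0.141 1.434
vertex 0.631 0.796 3.415
endloop
endfacet
facet normal 0.813 -0.036 0.581
outer loop
vertex 0.631 0.796 3.415
vertex 0.89 -2.073 2.872
vertex 1.583 -0.178 2.02
endloop
endfacet
facet normal 0.488 -0.500 -0.715
outer loop
vertex 1.583 -0.178 2.02
vertex 0.069 -2.036 2.285
vertex 0.762 -0.141 1.434
endloop
endfacet
facet normal 0.489 -0.500 -0.715
outer loop
vertex 0.89 -2.073 2.872
vertex 0.069 -2.036 2.285
vertex 1.583 -0.178 2.02
endloop
endfacet

endsolid


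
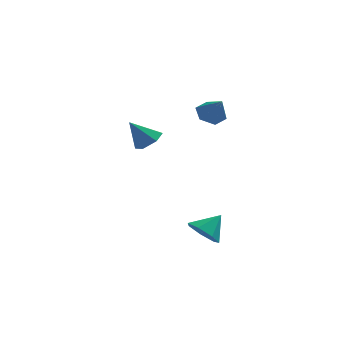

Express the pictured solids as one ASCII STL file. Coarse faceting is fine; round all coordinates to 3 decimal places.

solid 
facet normal -0.603 -0.454 -0.656
outer loop
vertex 2.012 -2.749 -1.63
vertex 1.43 -2.471 -1.288
vertex 1.814 -2.184 -1.839
endloop
endfacet
facet normal 0.942 0.244 -0.232
outer loop
vertex 2.012 -2.749 -1.63
vertex 1.814 -2.184 -1.839
vertex 2.07 -1.989 -0.592
endloop
endfacet
facet normal -0.602 -0.454 -0.656
outer loop
vertex 1.814 -2.184 -1.839
vertex 1.43 -2.471 -1.288
vertex 1.327 -1.836 -1.633
endloop
endfacet
facet normal 0.498 0.835 -0.233
outer loop
vertex 1.814 -2.184 -1.839
vertex 1.327 -1.836 -1.633
vertex 2.07 -1.989 -0.592
endloop
endfacet
facet normal -0.604 -0.454 -0.655
outer loop
vertex 1.327 -1.836 -1.633
vertex 1.43 -2.471 -1.288
vertex 0.918 -1.965 -1.167
endloop
endfacet
facet normal -0.080 0.976 0.200
outer loop
vertex 1.327 -1.836 -1.633
vertex 0.918 -1.965 -1.167
vertex 2.07 -1.989 -0.592
endloop
endfacet
facet normal -0.604 -0.454 -0.655
outer loop
vertex 0.918 -1.965 -1.167
vertex 1.43 -2.471 -1.288
vertex 0.895 -2.475 -0.792
endloop
endfacet
facet normal -0.360 0.563 0.744
outer loop
vertex 0.918 -1.965 -1.167
vertex 0.895 -2.475 -0.792
vertex 2.07 -1.989 -0.592
endloop
endfacet
facet normal -0.604 -0.455 -0.655
outer loop
vertex 0.895 -2.475 -0.792
vertex 1.43 -2.471 -1.288
vertex 1.275 -2.982 -0.79
endloop
endfacet
facet normal -0.129 -0.093 0.987
outer loop
vertex 0.895 -2.475 -0.792
vertex 1.275 -2.982 -0.79
vertex 2.07 -1.989 -0.592
endloop
endfacet
facet normal -0.603 -0.455 -0.655
outer loop
vertex 1.275 -2.982 -0.79
vertex 1.43 -2.471 -1.288
vertex 1.772 -3.104 -1.163
endloop
endfacet
facet normal 0.438 -0.500 0.747
outer loop
vertex 1.275 -2.982 -0.79
vertex 1.772 -3.104 -1.163
vertex 2.07 -1.989 -0.592
endloop
endfacet
facet normal -0.603 -0.455 -0.656
outer loop
vertex 1.772 -3.104 -1.163
vertex 1.43 -2.471 -1.288
vertex 2.012 -2.749 -1.63
endloop
endfacet
facet normal 0.914 -0.349 0.205
outer loop
vertex 1.772 -3.104 -1.163
vertex 2.012 -2.749 -1.63
vertex 2.07 -1.989 -0.592
endloop
endfacet
facet normal -0.368 0.549 -0.750
outer loop
vertex 2.054 1.223 3.556
vertex 1.647 0.762 3.418
vertex 1.486 1.213 3.827
endloop
endfacet
facet normal 0.365 0.504 0.783
outer loop
vertex 2.054 1.223 3.556
vertex 1.486 1.213 3.827
vertex 2.053 0.158 4.242
endloop
endfacet
facet normal -0.368 0.549 -0.750
outer loop
vertex 1.486 1.213 3.827
vertex 1.647 0.762 3.418
vertex 1.079 0.752 3.689
endloop
endfacet
facet normal -0.435 0.117 0.893
outer loop
vertex 1.486 1.213 3.827
vertex 1.079 0.752 3.689
vertex 2.053 0.158 4.242
endloop
endfacet
facet normal -0.368 0.550 -0.750
outer loop
vertex 1.079 0.752 3.689
vertex 1.647 0.762 3.418
vertex 1.241 0.301 3.279
endloop
endfacet
facet normal -0.637 -0.631 0.443
outer loop
vertex 1.079 0.752 3.689
vertex 1.241 0.301 3.279
vertex 2.053 0.158 4.242
endloop
endfacet
facet normal -0.368 0.550 -0.749
outer loop
vertex 1.241 0.301 3.279
vertex 1.647 0.762 3.418
vertex 1.809 0.312 3.008
endloop
endfacet
facet normal -0.036 -0.993 -0.117
outer loop
vertex 1.241 0.301 3.279
vertex 1.809 0.312 3.008
vertex 2.053 0.158 4.242
endloop
endfacet
facet normal -0.369 0.550 -0.749
outer loop
vertex 1.809 0.312 3.008
vertex 1.647 0.762 3.418
vertex 2.216 0.773 3.146
endloop
endfacet
facet normal 0.763 -0.606 -0.226
outer loop
vertex 1.809 0.312 3.008
vertex 2.216 0.773 3.146
vertex 2.053 0.158 4.242
endloop
endfacet
facet normal -0.369 0.550 -0.749
outer loop
vertex 2.216 0.773 3.146
vertex 1.647 0.762 3.418
vertex 2.054 1.223 3.556
endloop
endfacet
facet normal 0.964 0.143 0.224
outer loop
vertex 2.216 0.773 3.146
vertex 2.054 1.223 3.556
vertex 2.053 0.158 4.242
endloop
endfacet
facet normal 0.597 0.059 -0.800
outer loop
vertex -0.159 1.436 2.13
vertex -0.669 1.386 1.746
vertex -0.469 1.963 1.938
endloop
endfacet
facet normal 0.333 0.490 0.806
outer loop
vertex -0.159 1.436 2.13
vertex -0.469 1.963 1.938
vertex -1.391 1.314 2.714
endloop
endfacet
facet normal 0.597 0.059 -0.800
outer loop
vertex -0.469 1.963 1.938
vertex -0.669 1.386 1.746
vertex -0.978 1.912 1.554
endloop
endfacet
facet normal -0.339 0.880 0.333
outer loop
vertex -0.469 1.963 1.938
vertex -0.978 1.912 1.554
vertex -1.391 1.314 2.714
endloop
endfacet
facet normal 0.597 0.059 -0.800
outer loop
vertex -0.978 1.912 1.554
vertex -0.669 1.386 1.746
vertex -1.178 1.335 1.362
endloop
endfacet
facet normal -0.920 0.365 -0.139
outer loop
vertex -0.978 1.912 1.554
vertex -1.178 1.335 1.362
vertex -1.391 1.314 2.714
endloop
endfacet
facet normal 0.597 0.060 -0.800
outer loop
vertex -1.178 1.335 1.362
vertex -0.669 1.386 1.746
vertex -0.868 0.809 1.554
endloop
endfacet
facet normal -0.830 -0.540 -0.139
outer loop
vertex -1.178 1.335 1.362
vertex -0.868 0.809 1.554
vertex -1.391 1.314 2.714
endloop
endfacet
facet normal 0.597 0.060 -0.800
outer loop
vertex -0.868 0.809 1.554
vertex -0.669 1.386 1.746
vertex -0.359 0.86 1.938
endloop
endfacet
facet normal -0.158 -0.929 0.333
outer loop
vertex -0.868 0.809 1.554
vertex -0.359 0.86 1.938
vertex -1.391 1.314 2.714
endloop
endfacet
facet normal 0.597 0.060 -0.800
outer loop
vertex -0.359 0.86 1.938
vertex -0.669 1.386 1.746
vertex -0.159 1.436 2.13
endloop
endfacet
facet normal 0.423 -0.415 0.805
outer loop
vertex -0.359 0.86 1.938
vertex -0.159 1.436 2.13
vertex -1.391 1.314 2.714
endloop
endfacet

endsolid


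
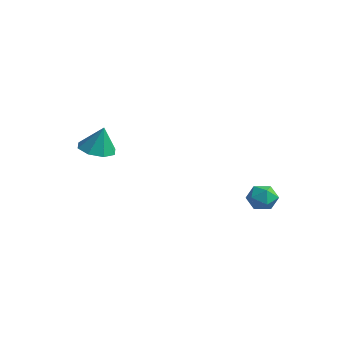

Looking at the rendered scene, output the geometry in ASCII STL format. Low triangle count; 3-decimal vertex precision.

solid 
facet normal -0.009 0.129 0.992
outer loop
vertex 2.56 4.351 -0.613
vertex 2.3 3.747 -0.537
vertex 2.957 3.826 -0.541
endloop
endfacet
facet normal 0.527 0.493 0.693
outer loop
vertex 2.56 4.351 -0.613
vertex 2.957 3.826 -0.541
vertex 3.104 4.294 -0.986
endloop
endfacet
facet normal 0.247 0.945 0.216
outer loop
vertex 2.56 4.351 -0.613
vertex 3.104 4.294 -0.986
vertex 2.537 4.504 -1.257
endloop
endfacet
facet normal -0.461 0.859 0.221
outer loop
vertex 2.56 4.351 -0.613
vertex 2.537 4.504 -1.257
vertex 2.04 4.166 -0.979
endloop
endfacet
facet normal -0.619 0.355 0.701
outer loop
vertex 2.56 4.351 -0.613
vertex 2.04 4.166 -0.979
vertex 2.3 3.747 -0.537
endloop
endfacet
facet normal 0.940 0.029 0.341
outer loop
vertex 3.104 4.294 -0.986
vertex 2.957 3.826 -0.541
vertex 3.18 3.654 -1.141
endloop
endfacet
facet normal 0.072 -0.560 0.825
outer loop
vertex 2.957 3.826 -0.541
vertex 2.3 3.747 -0.537
vertex 2.683 3.316 -0.863
endloop
endfacet
facet normal -0.915 -0.194 0.354
outer loop
vertex 2.3 3.747 -0.537
vertex 2.04 4.166 -0.979
vertex 2.116 3.526 -1.134
endloop
endfacet
facet normal -0.659 0.621 -0.423
outer loop
vertex 2.04 4.166 -0.979
vertex 2.537 4.504 -1.257
vertex 2.263 3.994 -1.579
endloop
endfacet
facet normal 0.487 0.759 -0.431
outer loop
vertex 2.537 4.504 -1.257
vertex 3.104 4.294 -0.986
vertex 2.92 4.073 -1.583
endloop
endfacet
facet normal 0.461 -0.859 -0.221
outer loop
vertex 2.66 3.469 -1.507
vertex 3.18 3.654 -1.141
vertex 2.683 3.316 -0.863
endloop
endfacet
facet normal -0.247 -0.945 -0.216
outer loop
vertex 2.66 3.469 -1.507
vertex 2.683 3.316 -0.863
vertex 2.116 3.526 -1.134
endloop
endfacet
facet normal -0.527 -0.493 -0.693
outer loop
vertex 2.66 3.469 -1.507
vertex 2.116 3.526 -1.134
vertex 2.263 3.994 -1.579
endloop
endfacet
facet normal 0.009 -0.129 -0.992
outer loop
vertex 2.66 3.469 -1.507
vertex 2.263 3.994 -1.579
vertex 2.92 4.073 -1.583
endloop
endfacet
facet normal 0.619 -0.355 -0.701
outer loop
vertex 2.66 3.469 -1.507
vertex 2.92 4.073 -1.583
vertex 3.18 3.654 -1.141
endloop
endfacet
facet normal 0.659 -0.621 0.423
outer loop
vertex 2.683 3.316 -0.863
vertex 3.18 3.654 -1.141
vertex 2.957 3.826 -0.541
endloop
endfacet
facet normal -0.487 -0.759 0.431
outer loop
vertex 2.116 3.526 -1.134
vertex 2.683 3.316 -0.863
vertex 2.3 3.747 -0.537
endloop
endfacet
facet normal -0.940 -0.029 -0.341
outer loop
vertex 2.263 3.994 -1.579
vertex 2.116 3.526 -1.134
vertex 2.04 4.166 -0.979
endloop
endfacet
facet normal -0.072 0.560 -0.825
outer loop
vertex 2.92 4.073 -1.583
vertex 2.263 3.994 -1.579
vertex 2.537 4.504 -1.257
endloop
endfacet
facet normal 0.915 0.194 -0.354
outer loop
vertex 3.18 3.654 -1.141
vertex 2.92 4.073 -1.583
vertex 3.104 4.294 -0.986
endloop
endfacet
facet normal -0.224 -0.145 -0.964
outer loop
vertex -1.604 -0.263 0.723
vertex -2.332 -0.055 0.861
vertex -1.69 0.317 0.656
endloop
endfacet
facet normal 0.941 0.173 0.291
outer loop
vertex -1.604 -0.263 0.723
vertex -1.69 0.317 0.656
vertex -2.068 0.115 1.999
endloop
endfacet
facet normal -0.225 -0.143 -0.964
outer loop
vertex -1.69 0.317 0.656
vertex -2.332 -0.055 0.861
vertex -2.152 0.678 0.71
endloop
endfacet
facet normal 0.611 0.739 0.283
outer loop
vertex -1.69 0.317 0.656
vertex -2.152 0.678 0.71
vertex -2.068 0.115 1.999
endloop
endfacet
facet normal -0.224 -0.144 -0.964
outer loop
vertex -2.152 0.678 0.71
vertex -2.332 -0.055 0.861
vertex -2.72 0.611 0.852
endloop
endfacet
facet normal -0.008 0.916 0.401
outer loop
vertex -2.152 0.678 0.71
vertex -2.72 0.611 0.852
vertex -2.068 0.115 1.999
endloop
endfacet
facet normal -0.225 -0.144 -0.964
outer loop
vertex -2.72 0.611 0.852
vertex -2.332 -0.055 0.861
vertex -3.061 0.153 1.0
endloop
endfacet
facet normal -0.556 0.600 0.575
outer loop
vertex -2.72 0.611 0.852
vertex -3.061 0.153 1.0
vertex -2.068 0.115 1.999
endloop
endfacet
facet normal -0.225 -0.143 -0.964
outer loop
vertex -3.061 0.153 1.0
vertex -2.332 -0.055 0.861
vertex -2.975 -0.426 1.066
endloop
endfacet
facet normal -0.709 -0.025 0.704
outer loop
vertex -3.061 0.153 1.0
vertex -2.975 -0.426 1.066
vertex -2.068 0.115 1.999
endloop
endfacet
facet normal -0.224 -0.145 -0.964
outer loop
vertex -2.975 -0.426 1.066
vertex -2.332 -0.055 0.861
vertex -2.513 -0.788 1.013
endloop
endfacet
facet normal -0.381 -0.590 0.712
outer loop
vertex -2.975 -0.426 1.066
vertex -2.513 -0.788 1.013
vertex -2.068 0.115 1.999
endloop
endfacet
facet normal -0.225 -0.144 -0.964
outer loop
vertex -2.513 -0.788 1.013
vertex -2.332 -0.055 0.861
vertex -1.945 -0.72 0.87
endloop
endfacet
facet normal 0.241 -0.767 0.594
outer loop
vertex -2.513 -0.788 1.013
vertex -1.945 -0.72 0.87
vertex -2.068 0.115 1.999
endloop
endfacet
facet normal -0.224 -0.143 -0.964
outer loop
vertex -1.945 -0.72 0.87
vertex -2.332 -0.055 0.861
vertex -1.604 -0.263 0.723
endloop
endfacet
facet normal 0.787 -0.452 0.420
outer loop
vertex -1.945 -0.72 0.87
vertex -1.604 -0.263 0.723
vertex -2.068 0.115 1.999
endloop
endfacet

endsolid


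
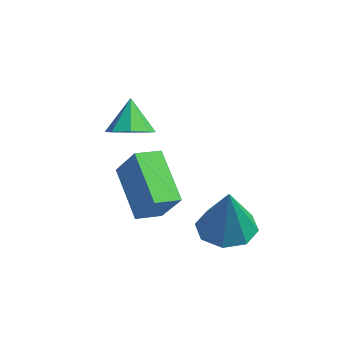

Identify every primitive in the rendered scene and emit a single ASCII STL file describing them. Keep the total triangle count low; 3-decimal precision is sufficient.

solid 
facet normal 0.367 -0.200 -0.909
outer loop
vertex -2.839 0.154 0.042
vertex -3.396 0.423 -0.242
vertex -2.789 0.664 -0.05
endloop
endfacet
facet normal 0.642 0.075 0.763
outer loop
vertex -2.839 0.154 0.042
vertex -2.789 0.664 -0.05
vertex -3.824 0.657 0.822
endloop
endfacet
facet normal 0.367 -0.199 -0.909
outer loop
vertex -2.789 0.664 -0.05
vertex -3.396 0.423 -0.242
vertex -3.094 1.033 -0.254
endloop
endfacet
facet normal 0.463 0.690 0.556
outer loop
vertex -2.789 0.664 -0.05
vertex -3.094 1.033 -0.254
vertex -3.824 0.657 0.822
endloop
endfacet
facet normal 0.366 -0.199 -0.909
outer loop
vertex -3.094 1.033 -0.254
vertex -3.396 0.423 -0.242
vertex -3.576 1.045 -0.451
endloop
endfacet
facet normal -0.088 0.957 0.275
outer loop
vertex -3.094 1.033 -0.254
vertex -3.576 1.045 -0.451
vertex -3.824 0.657 0.822
endloop
endfacet
facet normal 0.366 -0.200 -0.909
outer loop
vertex -3.576 1.045 -0.451
vertex -3.396 0.423 -0.242
vertex -3.952 0.693 -0.525
endloop
endfacet
facet normal -0.690 0.719 0.085
outer loop
vertex -3.576 1.045 -0.451
vertex -3.952 0.693 -0.525
vertex -3.824 0.657 0.822
endloop
endfacet
facet normal 0.366 -0.200 -0.909
outer loop
vertex -3.952 0.693 -0.525
vertex -3.396 0.423 -0.242
vertex -4.002 0.183 -0.433
endloop
endfacet
facet normal -0.989 0.114 0.097
outer loop
vertex -3.952 0.693 -0.525
vertex -4.002 0.183 -0.433
vertex -3.824 0.657 0.822
endloop
endfacet
facet normal 0.366 -0.200 -0.909
outer loop
vertex -4.002 0.183 -0.433
vertex -3.396 0.423 -0.242
vertex -3.697 -0.186 -0.229
endloop
endfacet
facet normal -0.810 -0.501 0.304
outer loop
vertex -4.002 0.183 -0.433
vertex -3.697 -0.186 -0.229
vertex -3.824 0.657 0.822
endloop
endfacet
facet normal 0.366 -0.200 -0.909
outer loop
vertex -3.697 -0.186 -0.229
vertex -3.396 0.423 -0.242
vertex -3.215 -0.198 -0.032
endloop
endfacet
facet normal -0.258 -0.769 0.585
outer loop
vertex -3.697 -0.186 -0.229
vertex -3.215 -0.198 -0.032
vertex -3.824 0.657 0.822
endloop
endfacet
facet normal 0.366 -0.200 -0.909
outer loop
vertex -3.215 -0.198 -0.032
vertex -3.396 0.423 -0.242
vertex -2.839 0.154 0.042
endloop
endfacet
facet normal 0.343 -0.530 0.775
outer loop
vertex -3.215 -0.198 -0.032
vertex -2.839 0.154 0.042
vertex -3.824 0.657 0.822
endloop
endfacet
facet normal -0.412 0.203 -0.888
outer loop
vertex -0.605 2.792 -3.299
vertex -1.095 2.1 -3.23
vertex -1.173 2.917 -3.007
endloop
endfacet
facet normal 0.401 0.806 0.435
outer loop
vertex -0.605 2.792 -3.299
vertex -1.173 2.917 -3.007
vertex -0.325 1.72 -1.57
endloop
endfacet
facet normal -0.411 0.203 -0.888
outer loop
vertex -1.173 2.917 -3.007
vertex -1.095 2.1 -3.23
vertex -1.695 2.564 -2.846
endloop
endfacet
facet normal -0.239 0.672 0.701
outer loop
vertex -1.173 2.917 -3.007
vertex -1.695 2.564 -2.846
vertex -0.325 1.72 -1.57
endloop
endfacet
facet normal -0.411 0.204 -0.889
outer loop
vertex -1.695 2.564 -2.846
vertex -1.095 2.1 -3.23
vertex -1.866 1.94 -2.91
endloop
endfacet
facet normal -0.645 0.099 0.758
outer loop
vertex -1.695 2.564 -2.846
vertex -1.866 1.94 -2.91
vertex -0.325 1.72 -1.57
endloop
endfacet
facet normal -0.411 0.204 -0.888
outer loop
vertex -1.866 1.94 -2.91
vertex -1.095 2.1 -3.23
vertex -1.585 1.409 -3.162
endloop
endfacet
facet normal -0.581 -0.579 0.573
outer loop
vertex -1.866 1.94 -2.91
vertex -1.585 1.409 -3.162
vertex -0.325 1.72 -1.57
endloop
endfacet
facet normal -0.412 0.204 -0.888
outer loop
vertex -1.585 1.409 -3.162
vertex -1.095 2.1 -3.23
vertex -1.017 1.284 -3.454
endloop
endfacet
facet normal -0.082 -0.964 0.253
outer loop
vertex -1.585 1.409 -3.162
vertex -1.017 1.284 -3.454
vertex -0.325 1.72 -1.57
endloop
endfacet
facet normal -0.412 0.204 -0.888
outer loop
vertex -1.017 1.284 -3.454
vertex -1.095 2.1 -3.23
vertex -0.495 1.637 -3.615
endloop
endfacet
facet normal 0.557 -0.830 -0.013
outer loop
vertex -1.017 1.284 -3.454
vertex -0.495 1.637 -3.615
vertex -0.325 1.72 -1.57
endloop
endfacet
facet normal -0.412 0.204 -0.888
outer loop
vertex -0.495 1.637 -3.615
vertex -1.095 2.1 -3.23
vertex -0.324 2.261 -3.551
endloop
endfacet
facet normal 0.964 -0.257 -0.070
outer loop
vertex -0.495 1.637 -3.615
vertex -0.324 2.261 -3.551
vertex -0.325 1.72 -1.57
endloop
endfacet
facet normal -0.412 0.203 -0.888
outer loop
vertex -0.324 2.261 -3.551
vertex -1.095 2.1 -3.23
vertex -0.605 2.792 -3.299
endloop
endfacet
facet normal 0.900 0.421 0.115
outer loop
vertex -0.324 2.261 -3.551
vertex -0.605 2.792 -3.299
vertex -0.325 1.72 -1.57
endloop
endfacet
facet normal -0.727 0.055 0.685
outer loop
vertex -3.827 0.764 -1.285
vertex -3.839 1.591 -1.364
vertex -4.775 0.655 -2.282
endloop
endfacet
facet normal 0.014 -0.995 0.096
outer loop
vertex -3.401 0.549 -3.576
vertex -3.827 0.764 -1.285
vertex -4.775 0.655 -2.282
endloop
endfacet
facet normal -0.727 0.056 0.684
outer loop
vertex -4.775 0.655 -2.282
vertex -3.839 1.591 -1.364
vertex -4.786 1.482 -2.362
endloop
endfacet
facet normal -0.687 -0.079 -0.723
outer loop
vertex -4.786 1.482 -2.362
vertex -3.401 0.549 -3.576
vertex -4.775 0.655 -2.282
endloop
endfacet
facet normal 0.687 0.079 0.723
outer loop
vertex -3.827 0.764 -1.285
vertex -2.465 1.485 -2.658
vertex -3.839 1.591 -1.364
endloop
endfacet
facet normal 0.013 -0.995 0.096
outer loop
vertex -2.454 0.658 -2.578
vertex -3.827 0.764 -1.285
vertex -3.401 0.549 -3.576
endloop
endfacet
facet normal 0.687 0.079 0.723
outer loop
vertex -2.454 0.658 -2.578
vertex -2.465 1.485 -2.658
vertex -3.827 0.764 -1.285
endloop
endfacet
facet normal -0.014 0.995 -0.096
outer loop
vertex -3.839 1.591 -1.364
vertex -2.465 1.485 -2.658
vertex -4.786 1.482 -2.362
endloop
endfacet
facet normal -0.687 -0.079 -0.723
outer loop
vertex -3.413 1.376 -3.655
vertex -3.401 0.549 -3.576
vertex -4.786 1.482 -2.362
endloop
endfacet
facet normal -0.014 0.995 -0.096
outer loop
vertex -4.786 1.482 -2.362
vertex -2.465 1.485 -2.658
vertex -3.413 1.376 -3.655
endloop
endfacet
facet normal 0.727 -0.055 -0.684
outer loop
vertex -3.413 1.376 -3.655
vertex -2.454 0.658 -2.578
vertex -3.401 0.549 -3.576
endloop
endfacet
facet normal 0.727 -0.057 -0.685
outer loop
vertex -2.465 1.485 -2.658
vertex -2.454 0.658 -2.578
vertex -3.413 1.376 -3.655
endloop
endfacet

endsolid


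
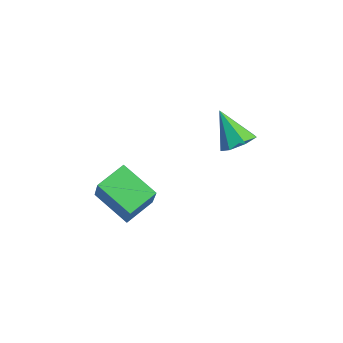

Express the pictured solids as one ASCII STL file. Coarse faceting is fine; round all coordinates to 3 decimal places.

solid 
facet normal 0.616 0.210 -0.760
outer loop
vertex 2.184 2.957 3.103
vertex 1.631 3.704 2.861
vertex 2.38 3.683 3.462
endloop
endfacet
facet normal 0.453 -0.490 0.744
outer loop
vertex 2.184 2.957 3.103
vertex 2.38 3.683 3.462
vertex 0.369 3.276 4.419
endloop
endfacet
facet normal 0.616 0.209 -0.760
outer loop
vertex 2.38 3.683 3.462
vertex 1.631 3.704 2.861
vertex 2.012 4.425 3.368
endloop
endfacet
facet normal 0.362 0.292 0.885
outer loop
vertex 2.38 3.683 3.462
vertex 2.012 4.425 3.368
vertex 0.369 3.276 4.419
endloop
endfacet
facet normal 0.616 0.209 -0.760
outer loop
vertex 2.012 4.425 3.368
vertex 1.631 3.704 2.861
vertex 1.358 4.624 2.893
endloop
endfacet
facet normal -0.182 0.792 0.582
outer loop
vertex 2.012 4.425 3.368
vertex 1.358 4.624 2.893
vertex 0.369 3.276 4.419
endloop
endfacet
facet normal 0.616 0.209 -0.760
outer loop
vertex 1.358 4.624 2.893
vertex 1.631 3.704 2.861
vertex 0.909 4.13 2.393
endloop
endfacet
facet normal -0.769 0.636 0.063
outer loop
vertex 1.358 4.624 2.893
vertex 0.909 4.13 2.393
vertex 0.369 3.276 4.419
endloop
endfacet
facet normal 0.616 0.209 -0.760
outer loop
vertex 0.909 4.13 2.393
vertex 1.631 3.704 2.861
vertex 1.004 3.316 2.246
endloop
endfacet
facet normal -0.958 -0.061 -0.281
outer loop
vertex 0.909 4.13 2.393
vertex 1.004 3.316 2.246
vertex 0.369 3.276 4.419
endloop
endfacet
facet normal 0.615 0.210 -0.760
outer loop
vertex 1.004 3.316 2.246
vertex 1.631 3.704 2.861
vertex 1.572 2.794 2.562
endloop
endfacet
facet normal -0.605 -0.773 -0.191
outer loop
vertex 1.004 3.316 2.246
vertex 1.572 2.794 2.562
vertex 0.369 3.276 4.419
endloop
endfacet
facet normal 0.616 0.210 -0.760
outer loop
vertex 1.572 2.794 2.562
vertex 1.631 3.704 2.861
vertex 2.184 2.957 3.103
endloop
endfacet
facet normal 0.023 -0.964 0.265
outer loop
vertex 1.572 2.794 2.562
vertex 2.184 2.957 3.103
vertex 0.369 3.276 4.419
endloop
endfacet
facet normal -0.507 0.121 -0.853
outer loop
vertex -0.039 -2.919 0.031
vertex -0.533 -1.407 0.539
vertex 1.717 -2.036 -0.888
endloop
endfacet
facet normal 0.296 -0.905 -0.305
outer loop
vertex 2.793 -2.293 0.921
vertex -0.039 -2.919 0.031
vertex 1.717 -2.036 -0.888
endloop
endfacet
facet normal -0.507 0.121 -0.853
outer loop
vertex 1.717 -2.036 -0.888
vertex -0.533 -1.407 0.539
vertex 1.223 -0.524 -0.38
endloop
endfacet
facet normal 0.809 0.407 -0.424
outer loop
vertex 1.223 -0.524 -0.38
vertex 2.793 -2.293 0.921
vertex 1.717 -2.036 -0.888
endloop
endfacet
facet normal -0.809 -0.407 0.424
outer loop
vertex -0.039 -2.919 0.031
vertex 0.543 -1.664 2.348
vertex -0.533 -1.407 0.539
endloop
endfacet
facet normal 0.296 -0.905 -0.305
outer loop
vertex 1.037 -3.176 1.84
vertex -0.039 -2.919 0.031
vertex 2.793 -2.293 0.921
endloop
endfacet
facet normal -0.809 -0.407 0.424
outer loop
vertex 1.037 -3.176 1.84
vertex 0.543 -1.664 2.348
vertex -0.039 -2.919 0.031
endloop
endfacet
facet normal -0.296 0.905 0.305
outer loop
vertex -0.533 -1.407 0.539
vertex 0.543 -1.664 2.348
vertex 1.223 -0.524 -0.38
endloop
endfacet
facet normal 0.809 0.407 -0.424
outer loop
vertex 2.299 -0.781 1.429
vertex 2.793 -2.293 0.921
vertex 1.223 -0.524 -0.38
endloop
endfacet
facet normal -0.296 0.905 0.305
outer loop
vertex 1.223 -0.524 -0.38
vertex 0.543 -1.664 2.348
vertex 2.299 -0.781 1.429
endloop
endfacet
facet normal 0.507 -0.121 0.853
outer loop
vertex 2.299 -0.781 1.429
vertex 1.037 -3.176 1.84
vertex 2.793 -2.293 0.921
endloop
endfacet
facet normal 0.507 -0.121 0.853
outer loop
vertex 0.543 -1.664 2.348
vertex 1.037 -3.176 1.84
vertex 2.299 -0.781 1.429
endloop
endfacet

endsolid


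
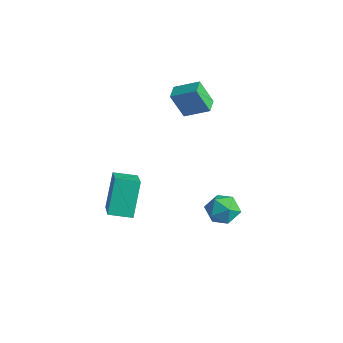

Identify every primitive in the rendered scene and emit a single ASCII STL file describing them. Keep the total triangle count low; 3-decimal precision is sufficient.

solid 
facet normal -0.608 -0.773 0.181
outer loop
vertex 0.552 -4.363 0.239
vertex -1.045 -3.375 -0.907
vertex 1.142 -5.188 -1.296
endloop
endfacet
facet normal 0.726 -0.449 0.521
outer loop
vertex 1.805 -4.345 -1.493
vertex 0.552 -4.363 0.239
vertex 1.142 -5.188 -1.296
endloop
endfacet
facet normal -0.608 -0.773 0.181
outer loop
vertex 1.142 -5.188 -1.296
vertex -1.045 -3.375 -0.907
vertex -0.455 -4.199 -2.442
endloop
endfacet
facet normal 0.321 -0.448 -0.834
outer loop
vertex -0.455 -4.199 -2.442
vertex 1.805 -4.345 -1.493
vertex 1.142 -5.188 -1.296
endloop
endfacet
facet normal -0.322 0.448 0.834
outer loop
vertex 0.552 -4.363 0.239
vertex -0.382 -2.532 -1.104
vertex -1.045 -3.375 -0.907
endloop
endfacet
facet normal 0.726 -0.450 0.520
outer loop
vertex 1.215 -3.521 0.042
vertex 0.552 -4.363 0.239
vertex 1.805 -4.345 -1.493
endloop
endfacet
facet normal -0.321 0.448 0.834
outer loop
vertex 1.215 -3.521 0.042
vertex -0.382 -2.532 -1.104
vertex 0.552 -4.363 0.239
endloop
endfacet
facet normal -0.726 0.449 -0.520
outer loop
vertex -1.045 -3.375 -0.907
vertex -0.382 -2.532 -1.104
vertex -0.455 -4.199 -2.442
endloop
endfacet
facet normal 0.321 -0.448 -0.834
outer loop
vertex 0.208 -3.357 -2.639
vertex 1.805 -4.345 -1.493
vertex -0.455 -4.199 -2.442
endloop
endfacet
facet normal -0.726 0.450 -0.521
outer loop
vertex -0.455 -4.199 -2.442
vertex -0.382 -2.532 -1.104
vertex 0.208 -3.357 -2.639
endloop
endfacet
facet normal 0.608 0.773 -0.181
outer loop
vertex 0.208 -3.357 -2.639
vertex 1.215 -3.521 0.042
vertex 1.805 -4.345 -1.493
endloop
endfacet
facet normal 0.609 0.773 -0.181
outer loop
vertex -0.382 -2.532 -1.104
vertex 1.215 -3.521 0.042
vertex 0.208 -3.357 -2.639
endloop
endfacet
facet normal -0.747 -0.318 0.584
outer loop
vertex 3.125 -0.932 -0.855
vertex 3.201 -1.696 -1.174
vertex 3.637 -1.482 -0.5
endloop
endfacet
facet normal -0.389 0.216 0.896
outer loop
vertex 3.125 -0.932 -0.855
vertex 3.637 -1.482 -0.5
vertex 3.873 -0.69 -0.588
endloop
endfacet
facet normal -0.418 0.783 0.462
outer loop
vertex 3.125 -0.932 -0.855
vertex 3.873 -0.69 -0.588
vertex 3.584 -0.415 -1.316
endloop
endfacet
facet normal -0.792 0.599 -0.117
outer loop
vertex 3.125 -0.932 -0.855
vertex 3.584 -0.415 -1.316
vertex 3.168 -1.036 -1.679
endloop
endfacet
facet normal -0.996 -0.082 -0.042
outer loop
vertex 3.125 -0.932 -0.855
vertex 3.168 -1.036 -1.679
vertex 3.201 -1.696 -1.174
endloop
endfacet
facet normal 0.293 0.019 0.956
outer loop
vertex 3.873 -0.69 -0.588
vertex 3.637 -1.482 -0.5
vertex 4.412 -1.304 -0.741
endloop
endfacet
facet normal -0.283 -0.846 0.452
outer loop
vertex 3.637 -1.482 -0.5
vertex 3.201 -1.696 -1.174
vertex 3.996 -1.925 -1.104
endloop
endfacet
facet normal -0.687 -0.463 -0.560
outer loop
vertex 3.201 -1.696 -1.174
vertex 3.168 -1.036 -1.679
vertex 3.707 -1.65 -1.832
endloop
endfacet
facet normal -0.358 0.638 -0.681
outer loop
vertex 3.168 -1.036 -1.679
vertex 3.584 -0.415 -1.316
vertex 3.943 -0.858 -1.92
endloop
endfacet
facet normal 0.247 0.935 0.255
outer loop
vertex 3.584 -0.415 -1.316
vertex 3.873 -0.69 -0.588
vertex 4.379 -0.644 -1.246
endloop
endfacet
facet normal 0.792 -0.599 0.117
outer loop
vertex 4.455 -1.408 -1.565
vertex 4.412 -1.304 -0.741
vertex 3.996 -1.925 -1.104
endloop
endfacet
facet normal 0.418 -0.783 -0.462
outer loop
vertex 4.455 -1.408 -1.565
vertex 3.996 -1.925 -1.104
vertex 3.707 -1.65 -1.832
endloop
endfacet
facet normal 0.389 -0.216 -0.896
outer loop
vertex 4.455 -1.408 -1.565
vertex 3.707 -1.65 -1.832
vertex 3.943 -0.858 -1.92
endloop
endfacet
facet normal 0.747 0.318 -0.584
outer loop
vertex 4.455 -1.408 -1.565
vertex 3.943 -0.858 -1.92
vertex 4.379 -0.644 -1.246
endloop
endfacet
facet normal 0.996 0.082 0.042
outer loop
vertex 4.455 -1.408 -1.565
vertex 4.379 -0.644 -1.246
vertex 4.412 -1.304 -0.741
endloop
endfacet
facet normal 0.358 -0.638 0.681
outer loop
vertex 3.996 -1.925 -1.104
vertex 4.412 -1.304 -0.741
vertex 3.637 -1.482 -0.5
endloop
endfacet
facet normal -0.247 -0.935 -0.255
outer loop
vertex 3.707 -1.65 -1.832
vertex 3.996 -1.925 -1.104
vertex 3.201 -1.696 -1.174
endloop
endfacet
facet normal -0.293 -0.019 -0.956
outer loop
vertex 3.943 -0.858 -1.92
vertex 3.707 -1.65 -1.832
vertex 3.168 -1.036 -1.679
endloop
endfacet
facet normal 0.283 0.846 -0.452
outer loop
vertex 4.379 -0.644 -1.246
vertex 3.943 -0.858 -1.92
vertex 3.584 -0.415 -1.316
endloop
endfacet
facet normal 0.687 0.463 0.560
outer loop
vertex 4.412 -1.304 -0.741
vertex 4.379 -0.644 -1.246
vertex 3.873 -0.69 -0.588
endloop
endfacet
facet normal -0.667 0.743 0.051
outer loop
vertex -2.13 0.72 2.2
vertex -1.244 1.477 2.753
vertex -1.723 1.173 0.928
endloop
endfacet
facet normal -0.687 -0.587 -0.429
outer loop
vertex -1.176 0.563 0.887
vertex -2.13 0.72 2.2
vertex -1.723 1.173 0.928
endloop
endfacet
facet normal -0.666 0.744 0.051
outer loop
vertex -1.723 1.173 0.928
vertex -1.244 1.477 2.753
vertex -0.836 1.929 1.482
endloop
endfacet
facet normal 0.290 0.321 -0.902
outer loop
vertex -0.836 1.929 1.482
vertex -1.176 0.563 0.887
vertex -1.723 1.173 0.928
endloop
endfacet
facet normal -0.289 -0.320 0.902
outer loop
vertex -2.13 0.72 2.2
vertex -0.697 0.867 2.712
vertex -1.244 1.477 2.753
endloop
endfacet
facet normal -0.687 -0.586 -0.429
outer loop
vertex -1.584 0.111 2.158
vertex -2.13 0.72 2.2
vertex -1.176 0.563 0.887
endloop
endfacet
facet normal -0.289 -0.321 0.902
outer loop
vertex -1.584 0.111 2.158
vertex -0.697 0.867 2.712
vertex -2.13 0.72 2.2
endloop
endfacet
facet normal 0.687 0.587 0.429
outer loop
vertex -1.244 1.477 2.753
vertex -0.697 0.867 2.712
vertex -0.836 1.929 1.482
endloop
endfacet
facet normal 0.289 0.321 -0.902
outer loop
vertex -0.29 1.32 1.44
vertex -1.176 0.563 0.887
vertex -0.836 1.929 1.482
endloop
endfacet
facet normal 0.687 0.587 0.429
outer loop
vertex -0.836 1.929 1.482
vertex -0.697 0.867 2.712
vertex -0.29 1.32 1.44
endloop
endfacet
facet normal 0.667 -0.744 -0.050
outer loop
vertex -0.29 1.32 1.44
vertex -1.584 0.111 2.158
vertex -1.176 0.563 0.887
endloop
endfacet
facet normal 0.666 -0.744 -0.052
outer loop
vertex -0.697 0.867 2.712
vertex -1.584 0.111 2.158
vertex -0.29 1.32 1.44
endloop
endfacet

endsolid


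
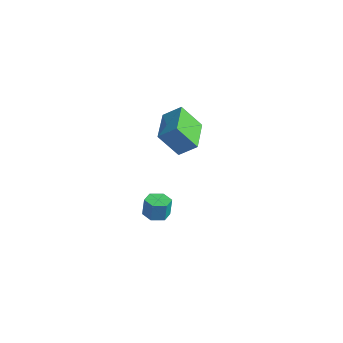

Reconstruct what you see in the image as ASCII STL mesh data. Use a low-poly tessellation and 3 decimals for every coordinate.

solid 
facet normal -0.573 -0.251 0.780
outer loop
vertex 2.093 0.484 4.944
vertex 1.234 2.188 4.862
vertex 1.264 0.03 4.189
endloop
endfacet
facet normal 0.450 -0.892 0.043
outer loop
vertex 2.226 0.452 2.878
vertex 2.093 0.484 4.944
vertex 1.264 0.03 4.189
endloop
endfacet
facet normal -0.573 -0.251 0.780
outer loop
vertex 1.264 0.03 4.189
vertex 1.234 2.188 4.862
vertex 0.405 1.734 4.107
endloop
endfacet
facet normal -0.685 -0.376 -0.624
outer loop
vertex 0.405 1.734 4.107
vertex 2.226 0.452 2.878
vertex 1.264 0.03 4.189
endloop
endfacet
facet normal 0.685 0.376 0.624
outer loop
vertex 2.093 0.484 4.944
vertex 2.196 2.61 3.551
vertex 1.234 2.188 4.862
endloop
endfacet
facet normal 0.450 -0.892 0.043
outer loop
vertex 3.055 0.906 3.633
vertex 2.093 0.484 4.944
vertex 2.226 0.452 2.878
endloop
endfacet
facet normal 0.685 0.376 0.624
outer loop
vertex 3.055 0.906 3.633
vertex 2.196 2.61 3.551
vertex 2.093 0.484 4.944
endloop
endfacet
facet normal -0.450 0.892 -0.043
outer loop
vertex 1.234 2.188 4.862
vertex 2.196 2.61 3.551
vertex 0.405 1.734 4.107
endloop
endfacet
facet normal -0.685 -0.376 -0.624
outer loop
vertex 1.367 2.156 2.796
vertex 2.226 0.452 2.878
vertex 0.405 1.734 4.107
endloop
endfacet
facet normal -0.450 0.892 -0.043
outer loop
vertex 0.405 1.734 4.107
vertex 2.196 2.61 3.551
vertex 1.367 2.156 2.796
endloop
endfacet
facet normal 0.573 0.251 -0.780
outer loop
vertex 1.367 2.156 2.796
vertex 3.055 0.906 3.633
vertex 2.226 0.452 2.878
endloop
endfacet
facet normal 0.573 0.251 -0.780
outer loop
vertex 2.196 2.61 3.551
vertex 3.055 0.906 3.633
vertex 1.367 2.156 2.796
endloop
endfacet
facet normal 0.034 -0.223 -0.974
outer loop
vertex 1.347 0.497 -3.311
vertex 0.657 0.724 -3.387
vertex 1.207 1.195 -3.476
endloop
endfacet
facet normal 0.981 0.194 -0.012
outer loop
vertex 1.347 0.497 -3.311
vertex 1.207 1.195 -3.476
vertex 1.313 0.73 -2.298
endloop
endfacet
facet normal 0.981 0.193 -0.012
outer loop
vertex 1.313 0.73 -2.298
vertex 1.207 1.195 -3.476
vertex 1.174 1.427 -2.463
endloop
endfacet
facet normal -0.032 0.224 0.974
outer loop
vertex 1.313 0.73 -2.298
vertex 1.174 1.427 -2.463
vertex 0.623 0.956 -2.373
endloop
endfacet
facet normal 0.033 -0.223 -0.974
outer loop
vertex 1.207 1.195 -3.476
vertex 0.657 0.724 -3.387
vertex 0.517 1.421 -3.551
endloop
endfacet
facet normal 0.325 0.924 -0.201
outer loop
vertex 1.207 1.195 -3.476
vertex 0.517 1.421 -3.551
vertex 1.174 1.427 -2.463
endloop
endfacet
facet normal 0.326 0.924 -0.202
outer loop
vertex 1.174 1.427 -2.463
vertex 0.517 1.421 -3.551
vertex 0.484 1.654 -2.538
endloop
endfacet
facet normal -0.032 0.224 0.974
outer loop
vertex 1.174 1.427 -2.463
vertex 0.484 1.654 -2.538
vertex 0.623 0.956 -2.373
endloop
endfacet
facet normal 0.033 -0.223 -0.974
outer loop
vertex 0.517 1.421 -3.551
vertex 0.657 0.724 -3.387
vertex -0.033 0.95 -3.462
endloop
endfacet
facet normal -0.656 0.730 -0.189
outer loop
vertex 0.517 1.421 -3.551
vertex -0.033 0.95 -3.462
vertex 0.484 1.654 -2.538
endloop
endfacet
facet normal -0.655 0.731 -0.190
outer loop
vertex 0.484 1.654 -2.538
vertex -0.033 0.95 -3.462
vertex -0.067 1.183 -2.449
endloop
endfacet
facet normal -0.034 0.224 0.974
outer loop
vertex 0.484 1.654 -2.538
vertex -0.067 1.183 -2.449
vertex 0.623 0.956 -2.373
endloop
endfacet
facet normal 0.032 -0.224 -0.974
outer loop
vertex -0.033 0.95 -3.462
vertex 0.657 0.724 -3.387
vertex 0.106 0.253 -3.297
endloop
endfacet
facet normal -0.981 -0.193 0.011
outer loop
vertex -0.033 0.95 -3.462
vertex 0.106 0.253 -3.297
vertex -0.067 1.183 -2.449
endloop
endfacet
facet normal -0.981 -0.194 0.012
outer loop
vertex -0.067 1.183 -2.449
vertex 0.106 0.253 -3.297
vertex 0.073 0.485 -2.284
endloop
endfacet
facet normal -0.034 0.223 0.974
outer loop
vertex -0.067 1.183 -2.449
vertex 0.073 0.485 -2.284
vertex 0.623 0.956 -2.373
endloop
endfacet
facet normal 0.032 -0.224 -0.974
outer loop
vertex 0.106 0.253 -3.297
vertex 0.657 0.724 -3.387
vertex 0.796 0.026 -3.222
endloop
endfacet
facet normal -0.326 -0.924 0.201
outer loop
vertex 0.106 0.253 -3.297
vertex 0.796 0.026 -3.222
vertex 0.073 0.485 -2.284
endloop
endfacet
facet normal -0.325 -0.924 0.202
outer loop
vertex 0.073 0.485 -2.284
vertex 0.796 0.026 -3.222
vertex 0.763 0.259 -2.209
endloop
endfacet
facet normal -0.033 0.223 0.974
outer loop
vertex 0.073 0.485 -2.284
vertex 0.763 0.259 -2.209
vertex 0.623 0.956 -2.373
endloop
endfacet
facet normal 0.034 -0.224 -0.974
outer loop
vertex 0.796 0.026 -3.222
vertex 0.657 0.724 -3.387
vertex 1.347 0.497 -3.311
endloop
endfacet
facet normal 0.656 -0.731 0.189
outer loop
vertex 0.796 0.026 -3.222
vertex 1.347 0.497 -3.311
vertex 0.763 0.259 -2.209
endloop
endfacet
facet normal 0.656 -0.730 0.190
outer loop
vertex 0.763 0.259 -2.209
vertex 1.347 0.497 -3.311
vertex 1.313 0.73 -2.298
endloop
endfacet
facet normal -0.033 0.223 0.974
outer loop
vertex 0.763 0.259 -2.209
vertex 1.313 0.73 -2.298
vertex 0.623 0.956 -2.373
endloop
endfacet

endsolid
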